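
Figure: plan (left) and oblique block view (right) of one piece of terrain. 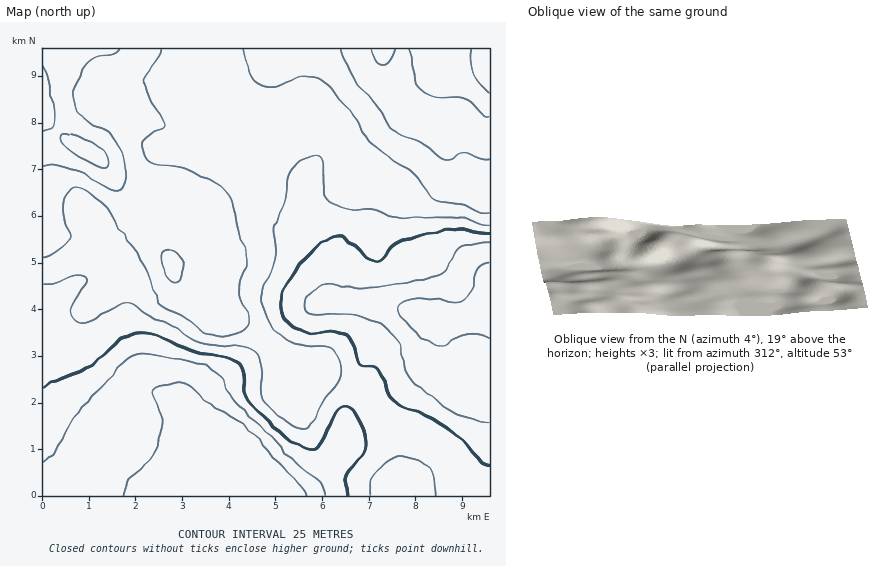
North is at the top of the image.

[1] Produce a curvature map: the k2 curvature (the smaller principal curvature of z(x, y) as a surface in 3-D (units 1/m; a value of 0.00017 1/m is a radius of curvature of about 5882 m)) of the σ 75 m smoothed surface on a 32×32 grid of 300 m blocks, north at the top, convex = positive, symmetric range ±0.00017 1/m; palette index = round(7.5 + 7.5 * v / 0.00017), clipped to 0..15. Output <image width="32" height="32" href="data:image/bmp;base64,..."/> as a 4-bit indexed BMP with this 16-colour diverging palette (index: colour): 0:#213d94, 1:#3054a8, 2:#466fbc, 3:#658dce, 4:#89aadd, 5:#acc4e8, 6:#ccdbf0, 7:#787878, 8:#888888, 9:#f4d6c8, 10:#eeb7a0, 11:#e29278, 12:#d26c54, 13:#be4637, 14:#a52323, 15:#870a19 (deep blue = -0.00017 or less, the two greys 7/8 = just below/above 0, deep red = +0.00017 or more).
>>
<image width="32" height="32" href="data:image/bmp;base64,Qk12AgAAAAAAAHYAAAAoAAAAIAAAACAAAAABAAQAAAAAAAACAAATCwAAEwsAABAAAAAAAAAAlD0hAKhUMAC8b0YAzo1lAN2qiQDoxKwA8NvMAHh4eACIiIgAyNb0AKC37gB4kuIAVGzSADdGvgAjI6UAGQqHAHeIh2VGd2NoMAA2abqoVHd3eHZnY3cmhgBlRFirpkZ1Znd3iHRDZ3AFdlM2VDN3dGVXeIl0VnYQFlQmEzNHl1WFRniJdWZyAGiFBRaZiZVWl1RXiGZjABeKuBA2Z4hkVnZkNWdmQ0NamJcwSFRENFZmdkNERUVka6iIcCl0VVZmdndkREMyMjZ3i7QGVVZmZneIhUVTEAADiGq3BXZVVmdniHVFU0ZSAWdIlha3NGeIZ4h1REV7uEI1NXZFphRoiFeIdkNlWsuWMQAkVlEXdmZXiIYzmUaZdTIhESIAEzRVRGh2M5lVZDNFRFQxAiNFZVM0VSOJZWVmd0VmZ4h4hlSGREU1mmV5h4dVZHqXaJhTl3dUVodGiXZ3ZlR3YyIzEZd3RGVUaIhVZmZFZ1RCEAJ2RRVlV4iGRWZURmZoZVNadTIGZIh4dWeGVWh2eFV1fHUARTWYeHd4hkV6l2ZHp2pBA3Ykh2d2Z3ZEepZlWJdmMkepI1VmZmdmU1dkRVZ3VUaJtiNFZmZ3d2RFVFdmh0dWeEAUV3dmZ3d2VnV4ZoVZZUMDdliHZndnd1ZleGREaYUgSbZWZWaHZndVRXmFRGiGI1d1RGd1Z3d2RWd4ZYVYd0FEMzd3dWeHdUZ4dle3VohUZ2ZFd3R4h2VXiHVXl1ZmZXmYZHdkiId1R4mFR3ZX"/>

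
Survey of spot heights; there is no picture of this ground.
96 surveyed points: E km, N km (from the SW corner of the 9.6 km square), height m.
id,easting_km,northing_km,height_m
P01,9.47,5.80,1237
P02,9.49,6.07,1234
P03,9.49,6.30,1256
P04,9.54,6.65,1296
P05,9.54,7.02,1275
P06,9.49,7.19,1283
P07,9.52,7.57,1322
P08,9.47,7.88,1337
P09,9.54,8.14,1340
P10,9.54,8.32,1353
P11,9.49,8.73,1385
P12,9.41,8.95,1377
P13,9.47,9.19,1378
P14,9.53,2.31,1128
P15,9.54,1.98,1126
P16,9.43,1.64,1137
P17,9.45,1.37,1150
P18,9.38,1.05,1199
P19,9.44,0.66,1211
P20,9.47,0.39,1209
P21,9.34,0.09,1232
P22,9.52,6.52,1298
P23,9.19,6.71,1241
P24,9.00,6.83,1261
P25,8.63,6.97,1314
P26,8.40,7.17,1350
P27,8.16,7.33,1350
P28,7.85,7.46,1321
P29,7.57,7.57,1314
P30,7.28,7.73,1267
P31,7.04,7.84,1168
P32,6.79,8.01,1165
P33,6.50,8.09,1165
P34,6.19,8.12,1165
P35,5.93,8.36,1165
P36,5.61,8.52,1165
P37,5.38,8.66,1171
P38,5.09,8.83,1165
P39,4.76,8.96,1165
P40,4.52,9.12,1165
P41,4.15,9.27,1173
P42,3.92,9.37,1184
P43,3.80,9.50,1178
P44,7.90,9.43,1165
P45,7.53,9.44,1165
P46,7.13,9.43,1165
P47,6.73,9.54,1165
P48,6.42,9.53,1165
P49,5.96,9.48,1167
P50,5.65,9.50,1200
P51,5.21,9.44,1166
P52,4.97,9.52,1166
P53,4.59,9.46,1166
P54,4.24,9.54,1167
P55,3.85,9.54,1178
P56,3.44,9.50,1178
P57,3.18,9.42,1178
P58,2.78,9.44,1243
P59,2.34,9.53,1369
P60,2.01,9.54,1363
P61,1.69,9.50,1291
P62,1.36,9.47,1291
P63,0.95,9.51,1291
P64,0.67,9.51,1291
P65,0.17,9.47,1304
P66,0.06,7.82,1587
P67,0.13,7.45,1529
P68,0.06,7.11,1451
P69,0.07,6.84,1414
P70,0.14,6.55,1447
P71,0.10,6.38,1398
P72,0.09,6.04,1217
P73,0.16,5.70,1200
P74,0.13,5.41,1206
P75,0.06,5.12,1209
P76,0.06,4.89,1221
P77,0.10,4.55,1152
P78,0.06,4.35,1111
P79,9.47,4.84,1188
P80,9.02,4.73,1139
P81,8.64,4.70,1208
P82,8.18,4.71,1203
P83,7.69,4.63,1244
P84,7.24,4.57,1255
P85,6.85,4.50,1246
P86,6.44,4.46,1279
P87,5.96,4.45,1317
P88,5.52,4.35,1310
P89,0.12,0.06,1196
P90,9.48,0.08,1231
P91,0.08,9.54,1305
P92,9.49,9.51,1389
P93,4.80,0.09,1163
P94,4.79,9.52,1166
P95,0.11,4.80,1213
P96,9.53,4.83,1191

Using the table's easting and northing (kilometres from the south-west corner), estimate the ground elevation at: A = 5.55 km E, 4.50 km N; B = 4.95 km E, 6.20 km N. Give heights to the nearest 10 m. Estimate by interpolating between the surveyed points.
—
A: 1280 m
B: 1170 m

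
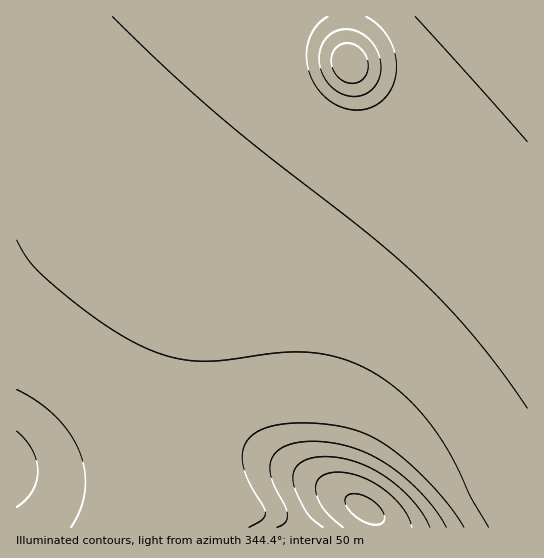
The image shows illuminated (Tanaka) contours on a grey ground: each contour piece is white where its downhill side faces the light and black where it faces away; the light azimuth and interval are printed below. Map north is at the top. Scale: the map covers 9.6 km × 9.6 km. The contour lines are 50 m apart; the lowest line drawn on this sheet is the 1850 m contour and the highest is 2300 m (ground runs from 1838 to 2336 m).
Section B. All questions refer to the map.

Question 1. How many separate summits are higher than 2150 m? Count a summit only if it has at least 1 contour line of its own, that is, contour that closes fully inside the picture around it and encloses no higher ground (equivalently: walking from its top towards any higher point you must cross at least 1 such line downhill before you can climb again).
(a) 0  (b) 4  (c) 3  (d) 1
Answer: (d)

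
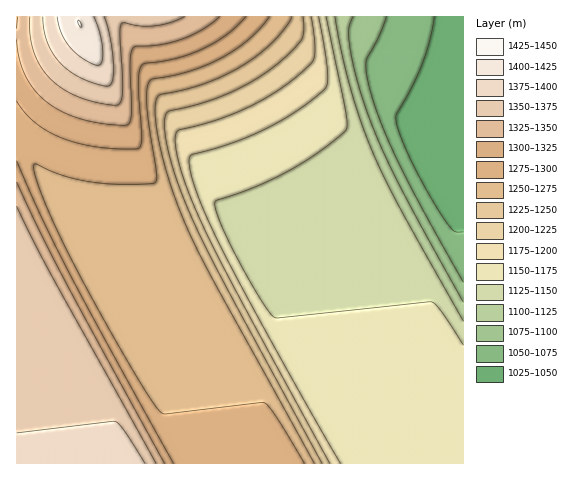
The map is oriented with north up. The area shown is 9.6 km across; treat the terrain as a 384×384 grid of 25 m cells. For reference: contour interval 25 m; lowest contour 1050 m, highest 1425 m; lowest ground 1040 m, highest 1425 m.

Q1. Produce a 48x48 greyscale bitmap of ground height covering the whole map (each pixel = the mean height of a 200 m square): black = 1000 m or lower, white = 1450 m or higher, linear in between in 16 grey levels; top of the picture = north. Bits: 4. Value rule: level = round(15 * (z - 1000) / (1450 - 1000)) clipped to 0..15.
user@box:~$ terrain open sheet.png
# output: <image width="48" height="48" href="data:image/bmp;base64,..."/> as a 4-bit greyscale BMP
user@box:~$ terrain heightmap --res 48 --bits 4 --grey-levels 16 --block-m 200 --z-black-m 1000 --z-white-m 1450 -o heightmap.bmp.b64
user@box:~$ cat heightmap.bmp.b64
<image width="48" height="48" href="data:image/bmp;base64,Qk32BAAAAAAAAHYAAAAoAAAAMAAAADAAAAABAAQAAAAAAIAEAAATCwAAEwsAABAAAAAAAAAAAAAAABEREQAiIiIAMzMzAERERABVVVUAZmZmAHd3dwCIiIgAmZmZAKqqqgC7u7sAzMzMAN3d3QDu7u4A////AN3d3d3d3dzLqpmZmZmZmZmHZmZmZmZmZt3d3d3d3dy6qZmZmZmZmZh2ZmZmZmZmZt3d3d3d3cy6mZmZmZmZmYdmZmZmZmZmZs3d3d3d3cuqmZmZmZmZmYdmZmZmZmZmZszMzMzMzMupmZmZmZmZmHZlVVVVVmZmZszMzMzMzLqpmZmZmZmZmHZVVVVVVVVVVczMzMzMzLqZmZmZmZmZh2ZVVVVVVVVVVczMzMzMy6mZmZmZmZmZh2VVVVVVVVVVVczMzMzMy6mZmZmZmZmYdmVVVVVVVVVVVczMzMzMupmZmZmZmZmYdlVVVVVVVVVVVczMzMzLupmZmZmZmZmHZVVVVVVVVVVVVczMzMzLqZmZmZmZmZiHZVVVVVVVVVVVVczMzMy6qZmZmZmZmZh2VVVVVVVVVVVVVczMzMy6mZmZmZmZmYdmVVVVVVVVVVVVVczMzMupmZmZmZmZmYdlVVVVVVVVVVVVVczMzMupmZmZmZmZmHZlVVVVVVVVVVVVVMzMzLqZmZmZmZmZmHZVVVVVVVVVVVVVVMzMzLqZmZmZmZmZh2VVVVVVVVVVVVVVRMzMy6mZmZmZmZmYh2VVVVVVVVVVVVVVQ8zMu6mZmZmZmZmYdlVVVVVVVVVVVVVUM8zMupmZmZmZmZmIdlVVVVVVVVVVVVVEMszLupmZmZmZmZmHZVVVVVVVVVVVVVVDMszLqZmZmZmZmZiHZVVVVVVVVVVVVVRDIsy7qZmZmZmZmZh2VVVVVVVVVVVVVVQzIsy6mZmZmZmZmYh2VVVVVVVVVVVVVUQyIsu6mZmZmZmZmYdlVVVVVVVVVVVVVEMyIsupmZmZmZmZmYdlVVVVVVVVVVVVVEMiIrupmZmZmZmZmHZVVVVVVVVVVVVVRDIiIrqZmZmZmZmZmHZVVVVVVVVVVVVVRDIiIrqZmZmZmZmZiHZVVVVVVVVVVVVUQyIiIqqZmZmZmZmZh2VVVVVVVVVVVVVUQyIhEamZmZmZmZmZh2ZVVVVVVVVVVVVEMiIREamZmaqqqqqZh2ZmVVVVVVVVVVVEMiEREamaqqqqqqqYdmZmZmVVVVVVVVVDIiEREZmqqqqqqqqYdmZmZmZlVVVVVVRDIiEREaqqqqqru6qYd2ZmZmZmZVVVVVQzIiEREaqqq7u7u7qYd3d3ZmZmZmVVVVQyIiEREaqru7u7u7qYd3d3d3ZmZmZVVUMyIiIREaq7u7vMy7qYiId3d3d2ZmZmVUMiIiIREau7vMzMzLqYiIiId3d3ZmZmVUMiIiIREau7zMzMzLqZmYiIiHd3d2ZmVEMiIiIhEbu8zM3dzLqZmZmYiIh3d3ZmVDMiIiIhEbvMzd3dzLqqqpmZmIiId3dmVDMiIiIhEbvM3d3ty7qqqqqZmZiIh3dmVDMiIiIiEbzM3e7ty7u7uqqqmZmIiHdlRDMiIiIiEbzN3e7ty7u7u7uqqpmYiIdlQzMyIiIiEbzN3u7tzLzLu7u6qqmZiIdlQzMyIiIiEbzN3u7dzMzMzLu7uqqZmIdlQzMzIiIiEQ=="/>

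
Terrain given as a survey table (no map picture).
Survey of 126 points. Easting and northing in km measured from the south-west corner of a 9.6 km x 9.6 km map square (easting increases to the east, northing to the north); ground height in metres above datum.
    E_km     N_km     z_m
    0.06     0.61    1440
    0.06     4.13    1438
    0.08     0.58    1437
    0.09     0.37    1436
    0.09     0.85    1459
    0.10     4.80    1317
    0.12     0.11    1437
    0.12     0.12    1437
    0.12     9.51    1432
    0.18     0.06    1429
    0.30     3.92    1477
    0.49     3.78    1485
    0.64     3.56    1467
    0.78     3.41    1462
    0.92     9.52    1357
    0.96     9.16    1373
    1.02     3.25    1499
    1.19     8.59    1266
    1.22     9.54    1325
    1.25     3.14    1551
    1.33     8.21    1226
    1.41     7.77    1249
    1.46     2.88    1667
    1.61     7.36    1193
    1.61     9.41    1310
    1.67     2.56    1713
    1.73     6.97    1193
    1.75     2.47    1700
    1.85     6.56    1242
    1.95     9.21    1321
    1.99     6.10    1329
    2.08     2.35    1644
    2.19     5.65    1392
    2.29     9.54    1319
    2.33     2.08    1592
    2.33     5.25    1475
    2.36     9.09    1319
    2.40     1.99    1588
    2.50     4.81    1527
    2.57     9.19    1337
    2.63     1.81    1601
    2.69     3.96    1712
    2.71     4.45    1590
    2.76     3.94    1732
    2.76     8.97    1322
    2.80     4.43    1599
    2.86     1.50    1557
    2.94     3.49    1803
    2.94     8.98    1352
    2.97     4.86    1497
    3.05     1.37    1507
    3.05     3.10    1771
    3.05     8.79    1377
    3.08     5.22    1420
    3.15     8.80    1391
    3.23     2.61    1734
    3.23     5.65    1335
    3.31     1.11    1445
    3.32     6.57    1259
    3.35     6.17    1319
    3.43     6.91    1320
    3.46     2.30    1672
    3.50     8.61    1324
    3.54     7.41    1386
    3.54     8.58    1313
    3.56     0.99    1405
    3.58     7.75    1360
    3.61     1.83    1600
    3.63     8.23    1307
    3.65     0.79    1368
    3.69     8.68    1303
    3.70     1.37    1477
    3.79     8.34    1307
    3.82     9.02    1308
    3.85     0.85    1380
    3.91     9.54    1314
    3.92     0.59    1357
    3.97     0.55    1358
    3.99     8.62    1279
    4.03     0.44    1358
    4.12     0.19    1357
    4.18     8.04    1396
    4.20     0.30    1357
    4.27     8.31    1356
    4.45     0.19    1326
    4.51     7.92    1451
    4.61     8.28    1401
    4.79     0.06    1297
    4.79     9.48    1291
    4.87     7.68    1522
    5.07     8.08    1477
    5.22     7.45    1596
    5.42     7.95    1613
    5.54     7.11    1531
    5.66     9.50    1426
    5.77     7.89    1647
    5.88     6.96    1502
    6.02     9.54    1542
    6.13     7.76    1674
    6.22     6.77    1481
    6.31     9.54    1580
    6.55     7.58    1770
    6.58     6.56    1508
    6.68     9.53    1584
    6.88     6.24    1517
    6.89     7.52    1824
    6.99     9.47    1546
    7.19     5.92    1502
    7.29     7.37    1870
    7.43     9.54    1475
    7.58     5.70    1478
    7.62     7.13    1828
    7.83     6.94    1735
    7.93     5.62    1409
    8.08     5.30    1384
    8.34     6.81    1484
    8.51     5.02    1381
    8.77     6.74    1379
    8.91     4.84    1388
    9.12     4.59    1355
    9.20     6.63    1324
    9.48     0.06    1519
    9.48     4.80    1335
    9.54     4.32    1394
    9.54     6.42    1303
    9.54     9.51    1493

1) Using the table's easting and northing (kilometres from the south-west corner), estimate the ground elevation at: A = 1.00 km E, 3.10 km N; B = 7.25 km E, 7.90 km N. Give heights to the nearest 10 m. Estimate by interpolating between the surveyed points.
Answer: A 1510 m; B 1730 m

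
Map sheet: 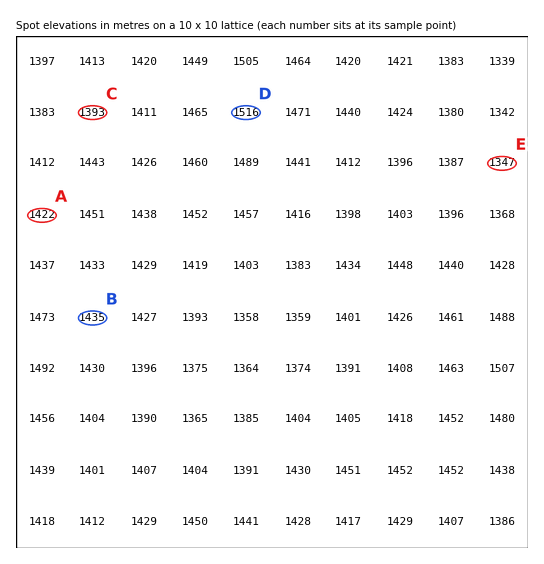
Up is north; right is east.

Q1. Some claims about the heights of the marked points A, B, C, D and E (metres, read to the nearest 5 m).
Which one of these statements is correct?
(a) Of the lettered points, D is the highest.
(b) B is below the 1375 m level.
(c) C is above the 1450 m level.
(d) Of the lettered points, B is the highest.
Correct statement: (a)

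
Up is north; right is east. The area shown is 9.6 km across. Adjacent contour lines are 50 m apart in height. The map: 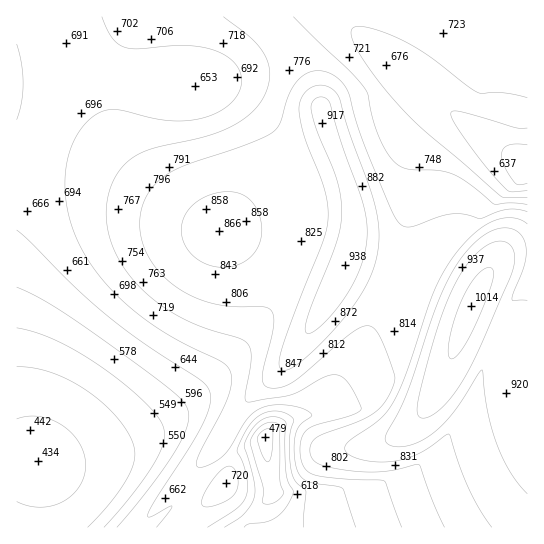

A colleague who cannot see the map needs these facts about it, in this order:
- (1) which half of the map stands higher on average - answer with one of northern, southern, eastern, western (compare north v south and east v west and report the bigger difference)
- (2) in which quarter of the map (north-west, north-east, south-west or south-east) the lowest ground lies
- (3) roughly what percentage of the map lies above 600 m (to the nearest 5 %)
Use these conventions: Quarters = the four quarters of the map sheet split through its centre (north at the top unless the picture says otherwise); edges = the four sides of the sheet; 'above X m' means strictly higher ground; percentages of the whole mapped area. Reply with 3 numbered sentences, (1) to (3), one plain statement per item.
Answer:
(1) Taken as a whole, the eastern half is higher than the western.
(2) Look to the south-west quarter for the lowest ground.
(3) Roughly 85 % of the ground is higher than 600 m.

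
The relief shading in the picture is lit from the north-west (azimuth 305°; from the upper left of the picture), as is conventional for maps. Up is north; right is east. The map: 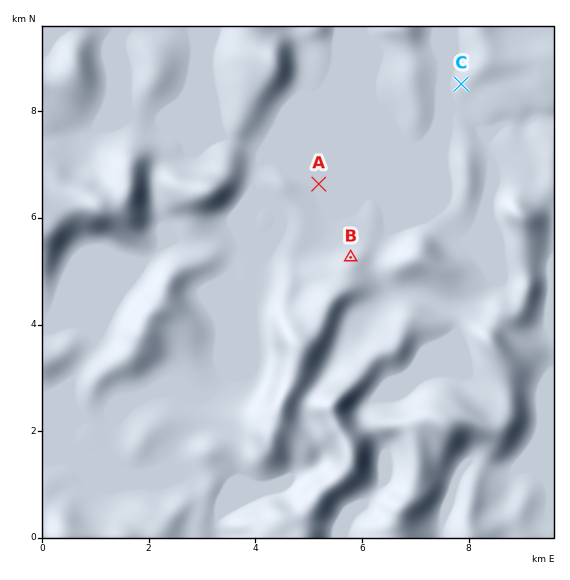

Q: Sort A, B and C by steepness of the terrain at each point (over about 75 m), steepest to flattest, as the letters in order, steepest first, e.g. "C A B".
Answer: B C A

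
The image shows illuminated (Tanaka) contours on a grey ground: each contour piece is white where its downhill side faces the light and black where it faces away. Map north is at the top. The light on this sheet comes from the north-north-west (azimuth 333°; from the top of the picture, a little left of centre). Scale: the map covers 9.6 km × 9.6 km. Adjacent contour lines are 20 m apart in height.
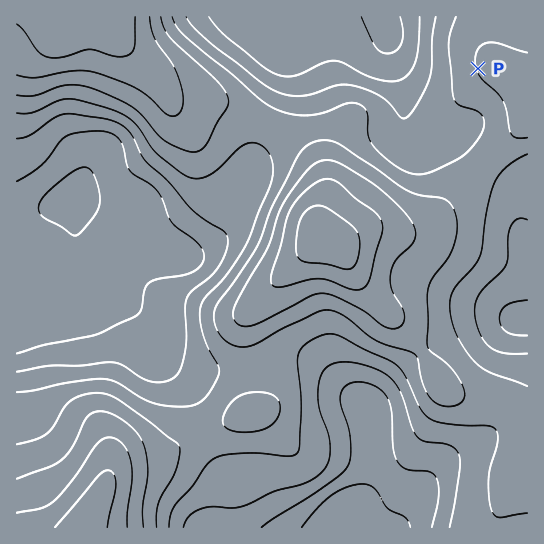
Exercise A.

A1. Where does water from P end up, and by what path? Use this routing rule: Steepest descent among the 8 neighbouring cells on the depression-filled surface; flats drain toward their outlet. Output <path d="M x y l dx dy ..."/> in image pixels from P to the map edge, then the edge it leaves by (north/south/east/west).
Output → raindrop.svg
<path d="M478 69l-61 0-24-24-4-15-6-13"/>
exit: north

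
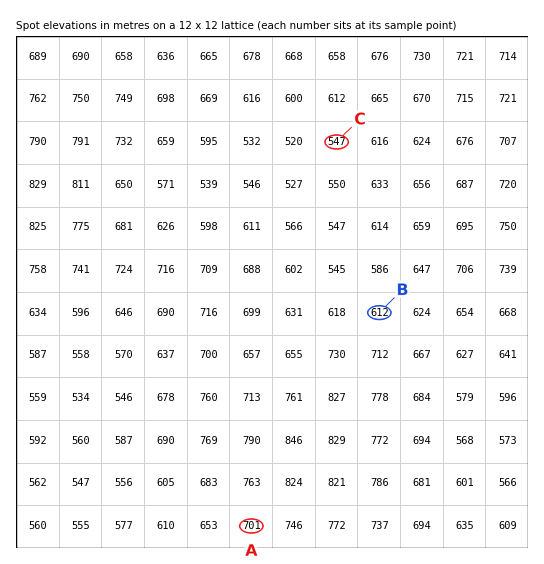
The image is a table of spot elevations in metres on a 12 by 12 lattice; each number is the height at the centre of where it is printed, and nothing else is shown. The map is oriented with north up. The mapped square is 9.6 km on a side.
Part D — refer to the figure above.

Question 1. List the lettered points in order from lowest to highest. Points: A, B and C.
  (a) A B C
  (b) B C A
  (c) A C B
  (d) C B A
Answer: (d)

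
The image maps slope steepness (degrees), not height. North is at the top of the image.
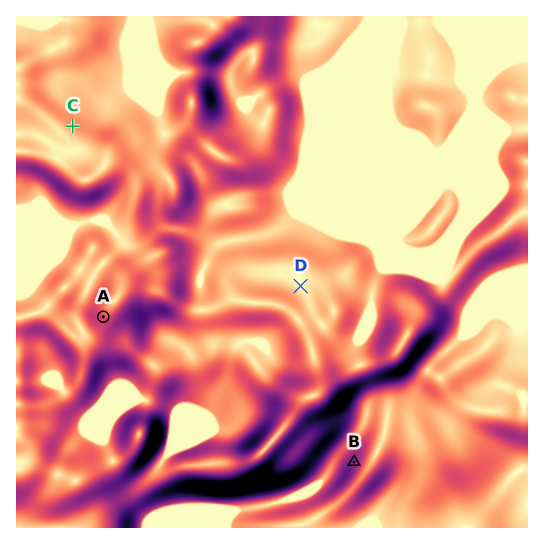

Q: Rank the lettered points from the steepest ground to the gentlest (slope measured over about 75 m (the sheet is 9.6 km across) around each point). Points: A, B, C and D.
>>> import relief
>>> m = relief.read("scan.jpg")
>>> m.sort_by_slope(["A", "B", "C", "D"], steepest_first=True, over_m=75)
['B', 'A', 'C', 'D']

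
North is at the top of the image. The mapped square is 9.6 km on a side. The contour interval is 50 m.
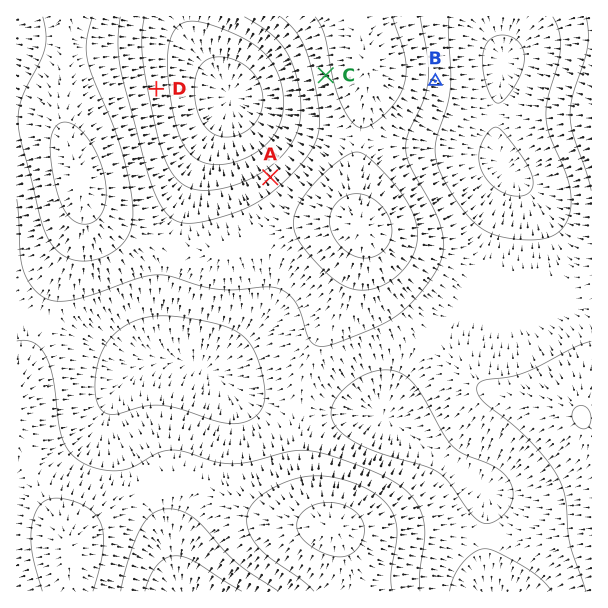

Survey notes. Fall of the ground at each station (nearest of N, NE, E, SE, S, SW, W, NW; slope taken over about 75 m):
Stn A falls NW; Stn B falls E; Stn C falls W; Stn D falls E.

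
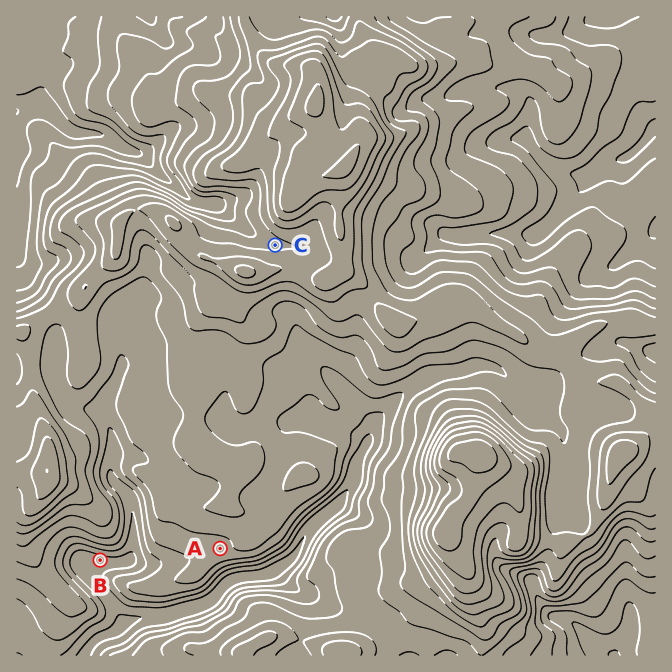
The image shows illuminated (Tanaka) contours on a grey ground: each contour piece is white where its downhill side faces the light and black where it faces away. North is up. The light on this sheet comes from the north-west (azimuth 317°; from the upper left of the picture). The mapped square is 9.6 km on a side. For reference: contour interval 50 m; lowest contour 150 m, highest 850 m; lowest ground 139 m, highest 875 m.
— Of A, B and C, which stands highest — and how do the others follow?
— C A B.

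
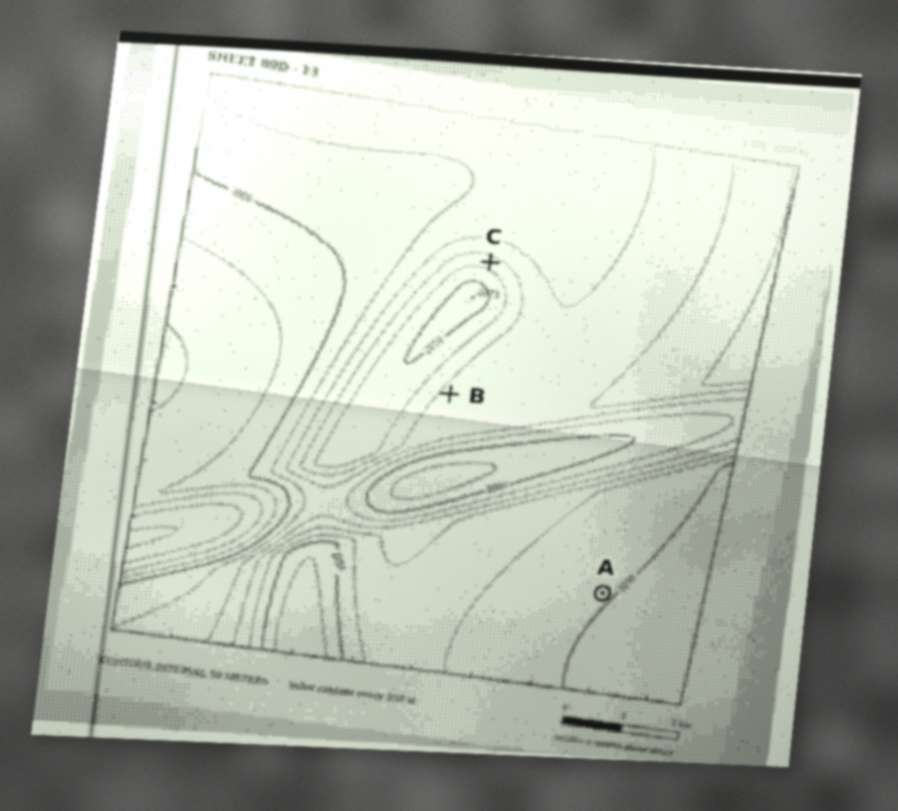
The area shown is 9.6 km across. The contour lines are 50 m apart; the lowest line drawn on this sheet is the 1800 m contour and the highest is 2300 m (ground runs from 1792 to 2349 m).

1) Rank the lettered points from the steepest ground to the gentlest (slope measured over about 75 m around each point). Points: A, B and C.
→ C B A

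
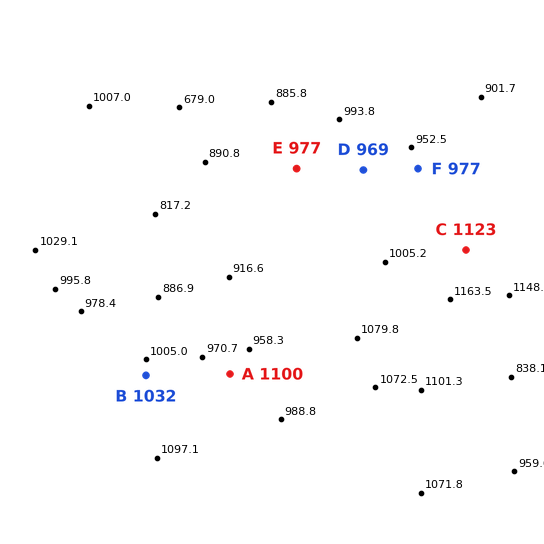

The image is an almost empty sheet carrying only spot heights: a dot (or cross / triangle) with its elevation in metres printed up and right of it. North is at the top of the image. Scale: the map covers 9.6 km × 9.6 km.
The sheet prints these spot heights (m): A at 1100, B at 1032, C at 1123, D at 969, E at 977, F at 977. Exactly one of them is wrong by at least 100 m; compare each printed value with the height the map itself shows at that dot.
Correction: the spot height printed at A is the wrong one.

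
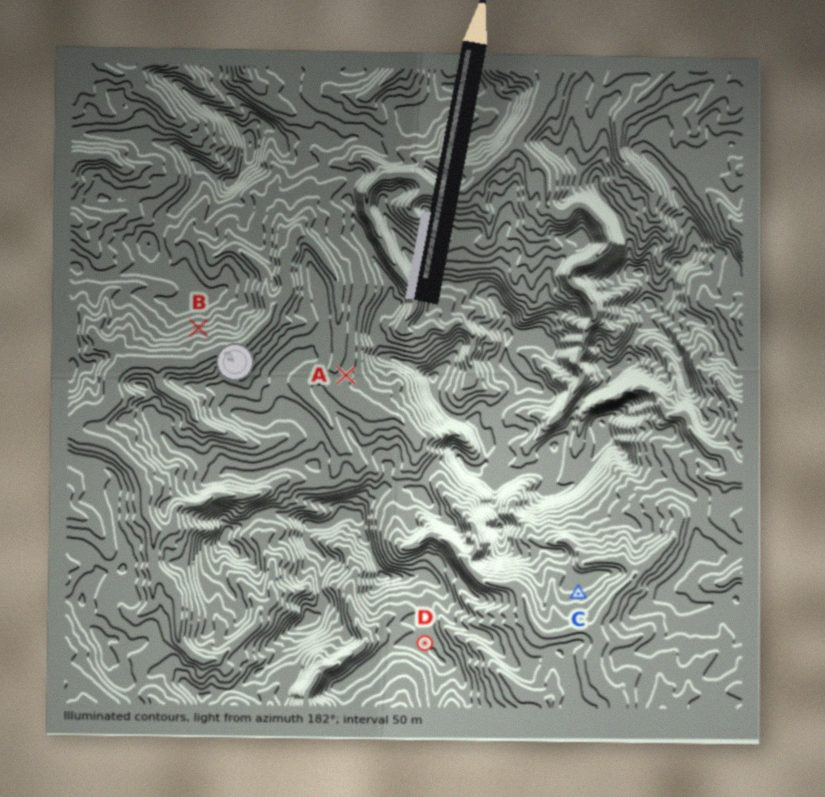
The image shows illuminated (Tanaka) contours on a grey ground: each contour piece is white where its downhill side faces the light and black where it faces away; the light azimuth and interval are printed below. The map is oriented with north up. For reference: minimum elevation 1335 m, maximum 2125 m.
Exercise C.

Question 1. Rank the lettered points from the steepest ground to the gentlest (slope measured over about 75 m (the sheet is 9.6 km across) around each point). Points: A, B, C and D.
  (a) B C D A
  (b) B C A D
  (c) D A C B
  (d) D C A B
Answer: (b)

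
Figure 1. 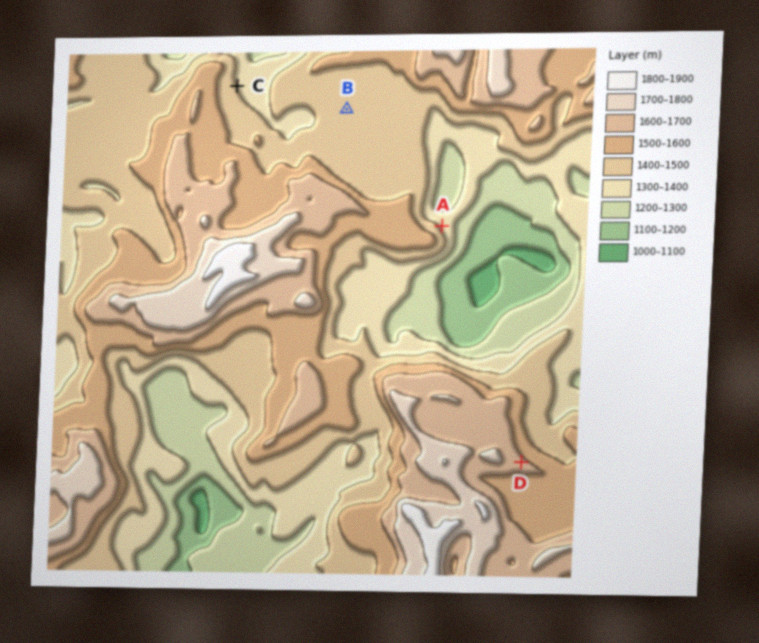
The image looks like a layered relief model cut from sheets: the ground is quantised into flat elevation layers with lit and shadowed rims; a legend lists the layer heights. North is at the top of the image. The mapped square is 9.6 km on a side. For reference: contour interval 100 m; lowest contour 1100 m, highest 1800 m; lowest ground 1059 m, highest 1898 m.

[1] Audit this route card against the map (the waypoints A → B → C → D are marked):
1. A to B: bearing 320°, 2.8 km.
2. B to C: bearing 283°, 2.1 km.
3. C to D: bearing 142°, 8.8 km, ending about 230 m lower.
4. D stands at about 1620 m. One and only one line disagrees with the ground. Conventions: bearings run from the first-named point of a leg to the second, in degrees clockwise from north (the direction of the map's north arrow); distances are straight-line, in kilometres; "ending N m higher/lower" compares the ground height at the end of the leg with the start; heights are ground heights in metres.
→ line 3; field sense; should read higher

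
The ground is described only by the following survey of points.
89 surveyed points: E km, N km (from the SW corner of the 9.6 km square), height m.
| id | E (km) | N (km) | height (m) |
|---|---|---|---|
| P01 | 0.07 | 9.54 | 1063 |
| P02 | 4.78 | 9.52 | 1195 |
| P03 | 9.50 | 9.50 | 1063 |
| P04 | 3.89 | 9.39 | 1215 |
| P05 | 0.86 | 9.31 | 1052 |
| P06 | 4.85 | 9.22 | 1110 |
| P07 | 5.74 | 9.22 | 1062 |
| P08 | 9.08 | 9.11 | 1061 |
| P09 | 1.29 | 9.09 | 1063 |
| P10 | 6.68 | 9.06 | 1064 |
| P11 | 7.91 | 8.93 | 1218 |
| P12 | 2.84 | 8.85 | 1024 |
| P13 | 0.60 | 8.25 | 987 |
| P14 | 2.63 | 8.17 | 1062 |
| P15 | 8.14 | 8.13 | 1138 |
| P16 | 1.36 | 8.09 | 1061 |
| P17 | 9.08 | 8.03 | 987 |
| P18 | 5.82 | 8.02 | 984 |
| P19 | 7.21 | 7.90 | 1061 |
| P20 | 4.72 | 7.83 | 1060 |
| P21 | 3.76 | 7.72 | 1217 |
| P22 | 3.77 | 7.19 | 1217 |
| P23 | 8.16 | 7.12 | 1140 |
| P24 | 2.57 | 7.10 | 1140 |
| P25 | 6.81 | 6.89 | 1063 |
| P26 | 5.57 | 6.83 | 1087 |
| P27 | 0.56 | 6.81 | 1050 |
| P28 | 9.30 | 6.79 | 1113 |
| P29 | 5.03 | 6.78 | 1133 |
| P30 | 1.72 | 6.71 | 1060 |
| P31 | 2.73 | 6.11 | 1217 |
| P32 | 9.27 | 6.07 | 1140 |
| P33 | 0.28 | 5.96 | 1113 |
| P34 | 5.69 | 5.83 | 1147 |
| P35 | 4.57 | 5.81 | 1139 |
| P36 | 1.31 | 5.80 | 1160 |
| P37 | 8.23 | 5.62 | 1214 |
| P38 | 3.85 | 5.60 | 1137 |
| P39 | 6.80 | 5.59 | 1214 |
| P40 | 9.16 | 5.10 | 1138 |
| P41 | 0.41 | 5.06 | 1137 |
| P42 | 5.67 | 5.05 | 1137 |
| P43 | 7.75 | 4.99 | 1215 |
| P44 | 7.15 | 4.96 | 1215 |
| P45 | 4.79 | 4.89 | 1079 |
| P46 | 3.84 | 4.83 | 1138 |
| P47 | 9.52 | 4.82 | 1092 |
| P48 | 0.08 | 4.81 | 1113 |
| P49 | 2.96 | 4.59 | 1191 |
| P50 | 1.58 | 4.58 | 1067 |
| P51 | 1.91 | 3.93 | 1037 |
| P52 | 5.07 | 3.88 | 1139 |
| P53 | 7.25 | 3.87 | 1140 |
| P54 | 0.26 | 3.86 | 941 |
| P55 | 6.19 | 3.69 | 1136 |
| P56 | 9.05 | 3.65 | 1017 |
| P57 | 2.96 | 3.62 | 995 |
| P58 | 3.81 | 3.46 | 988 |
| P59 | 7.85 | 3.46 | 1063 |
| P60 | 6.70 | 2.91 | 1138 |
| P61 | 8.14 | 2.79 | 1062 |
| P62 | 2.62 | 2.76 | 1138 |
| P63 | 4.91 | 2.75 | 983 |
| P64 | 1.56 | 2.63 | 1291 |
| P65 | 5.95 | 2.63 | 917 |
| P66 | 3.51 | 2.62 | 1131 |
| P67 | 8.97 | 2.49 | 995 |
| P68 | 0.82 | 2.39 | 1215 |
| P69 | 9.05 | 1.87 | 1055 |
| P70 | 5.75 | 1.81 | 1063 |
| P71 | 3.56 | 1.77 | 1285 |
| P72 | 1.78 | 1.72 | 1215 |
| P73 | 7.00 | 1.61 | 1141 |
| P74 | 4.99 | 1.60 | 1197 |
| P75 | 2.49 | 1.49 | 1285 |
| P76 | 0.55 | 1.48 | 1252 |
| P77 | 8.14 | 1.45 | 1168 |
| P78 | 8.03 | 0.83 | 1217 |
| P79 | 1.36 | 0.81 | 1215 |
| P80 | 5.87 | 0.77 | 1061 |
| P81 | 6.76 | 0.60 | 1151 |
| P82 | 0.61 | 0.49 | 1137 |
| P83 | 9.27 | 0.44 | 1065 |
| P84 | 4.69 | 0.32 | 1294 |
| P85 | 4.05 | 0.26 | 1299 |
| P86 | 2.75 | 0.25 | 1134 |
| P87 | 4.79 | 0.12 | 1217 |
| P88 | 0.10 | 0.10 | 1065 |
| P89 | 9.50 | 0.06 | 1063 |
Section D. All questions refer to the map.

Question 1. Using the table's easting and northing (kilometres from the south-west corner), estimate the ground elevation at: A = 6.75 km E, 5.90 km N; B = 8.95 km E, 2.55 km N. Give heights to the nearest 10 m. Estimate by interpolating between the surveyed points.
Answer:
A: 1210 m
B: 1000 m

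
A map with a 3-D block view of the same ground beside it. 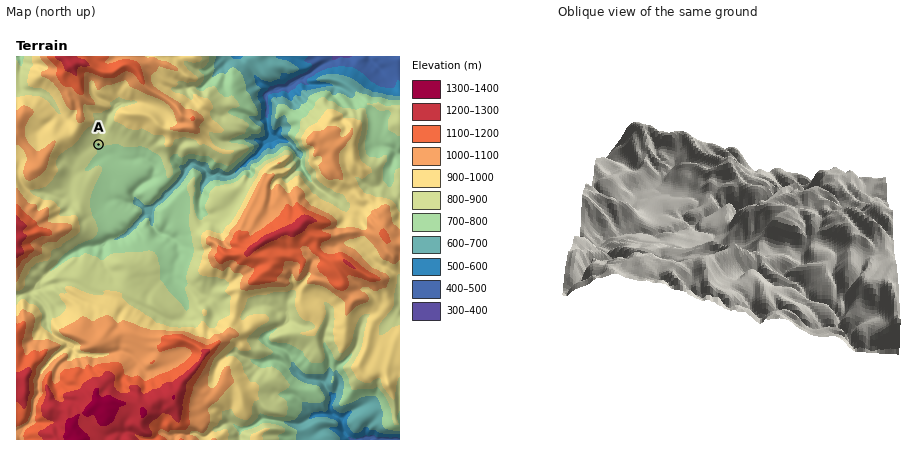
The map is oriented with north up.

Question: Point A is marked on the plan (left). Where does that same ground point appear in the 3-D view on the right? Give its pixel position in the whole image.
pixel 657 190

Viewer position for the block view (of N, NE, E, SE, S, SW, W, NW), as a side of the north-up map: S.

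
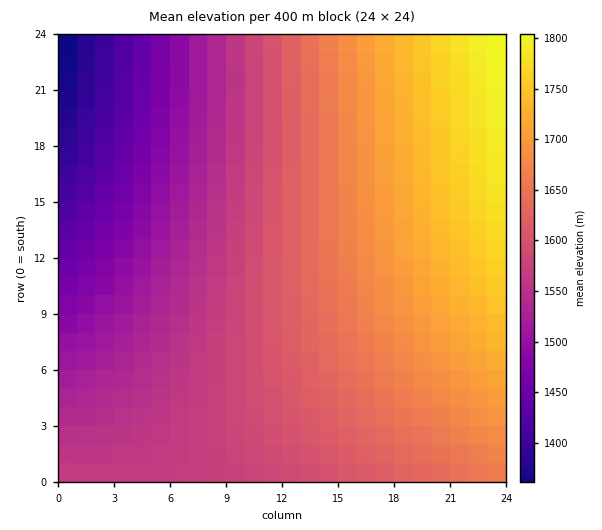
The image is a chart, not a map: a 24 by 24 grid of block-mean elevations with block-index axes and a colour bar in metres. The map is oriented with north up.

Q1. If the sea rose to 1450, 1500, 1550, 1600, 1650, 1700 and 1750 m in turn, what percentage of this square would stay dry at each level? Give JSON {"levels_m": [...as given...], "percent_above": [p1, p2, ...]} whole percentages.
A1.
{"levels_m": [1450, 1500, 1550, 1600, 1650, 1700, 1750], "percent_above": [93, 85, 72, 52, 35, 20, 8]}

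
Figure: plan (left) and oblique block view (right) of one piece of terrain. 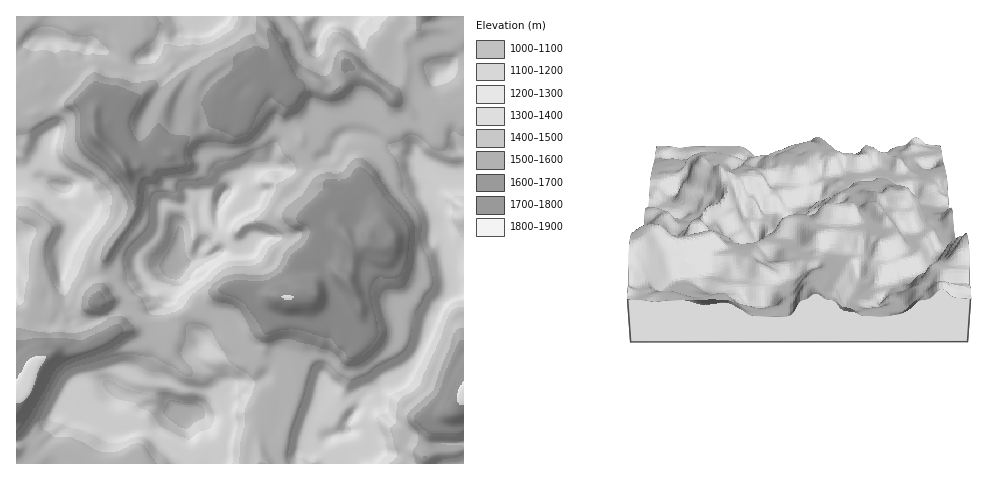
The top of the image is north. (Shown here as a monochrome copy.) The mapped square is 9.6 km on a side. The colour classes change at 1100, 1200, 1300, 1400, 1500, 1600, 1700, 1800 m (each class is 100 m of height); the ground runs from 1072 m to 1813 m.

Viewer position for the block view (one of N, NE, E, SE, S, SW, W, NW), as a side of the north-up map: S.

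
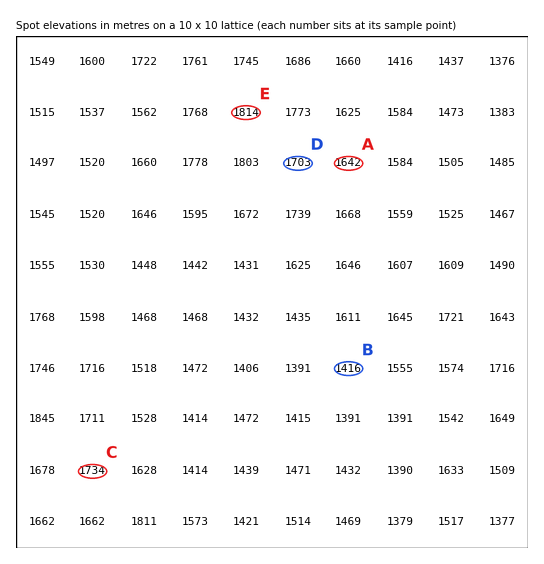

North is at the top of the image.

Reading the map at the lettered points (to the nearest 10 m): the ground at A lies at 1640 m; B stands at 1420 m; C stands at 1730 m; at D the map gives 1700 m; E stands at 1810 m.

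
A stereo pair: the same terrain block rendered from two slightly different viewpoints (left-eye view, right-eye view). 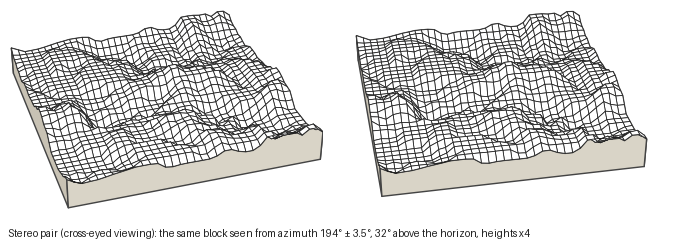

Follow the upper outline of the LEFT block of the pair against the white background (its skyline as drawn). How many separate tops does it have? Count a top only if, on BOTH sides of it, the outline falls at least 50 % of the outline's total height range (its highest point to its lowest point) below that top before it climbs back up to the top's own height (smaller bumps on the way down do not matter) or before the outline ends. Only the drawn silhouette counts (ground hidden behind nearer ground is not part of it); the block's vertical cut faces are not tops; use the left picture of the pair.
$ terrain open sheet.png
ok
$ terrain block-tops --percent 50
0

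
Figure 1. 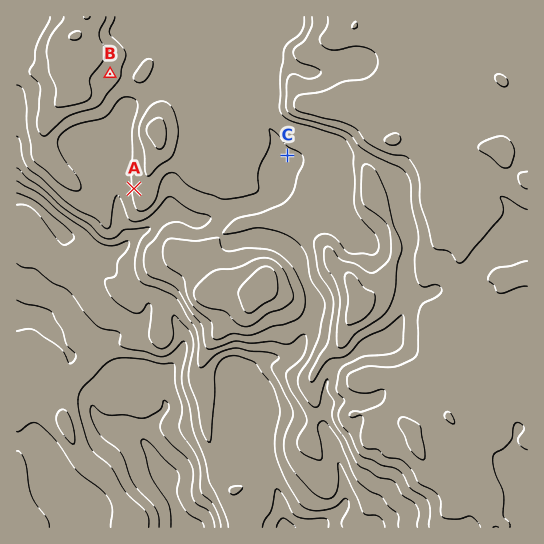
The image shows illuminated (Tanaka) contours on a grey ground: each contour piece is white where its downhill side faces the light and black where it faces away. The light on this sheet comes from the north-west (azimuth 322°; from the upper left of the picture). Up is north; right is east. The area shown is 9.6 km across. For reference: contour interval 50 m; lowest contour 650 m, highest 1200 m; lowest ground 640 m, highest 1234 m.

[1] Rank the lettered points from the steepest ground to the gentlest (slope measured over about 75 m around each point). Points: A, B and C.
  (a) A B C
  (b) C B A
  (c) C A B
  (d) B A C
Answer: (a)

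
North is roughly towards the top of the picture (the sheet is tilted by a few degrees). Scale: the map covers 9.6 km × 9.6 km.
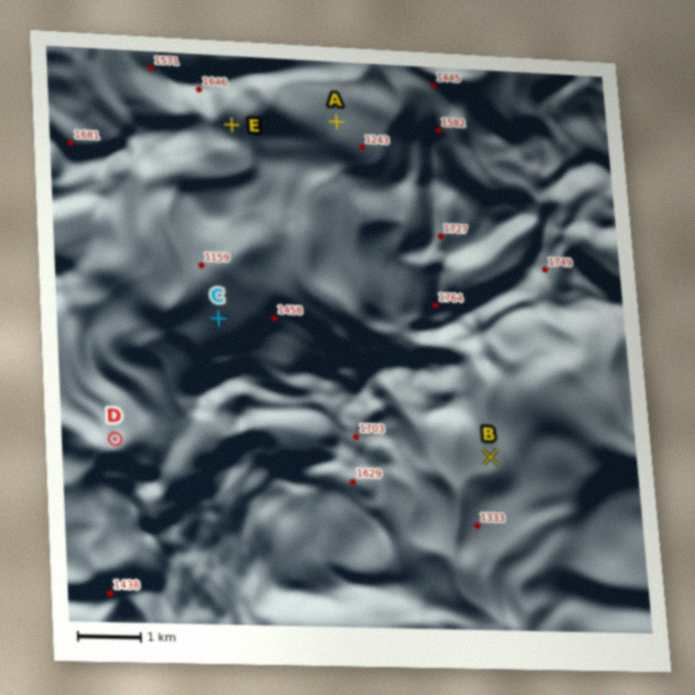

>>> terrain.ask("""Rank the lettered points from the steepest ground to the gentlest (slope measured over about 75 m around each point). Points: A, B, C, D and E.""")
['D', 'E', 'C', 'B', 'A']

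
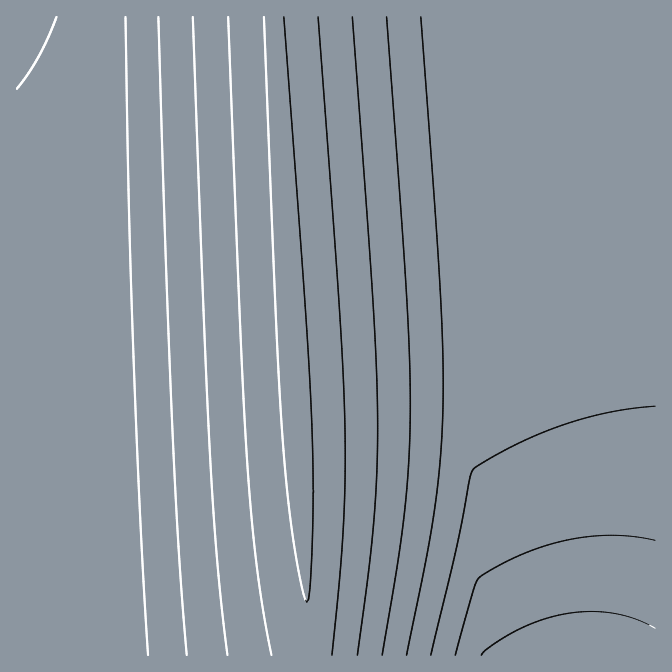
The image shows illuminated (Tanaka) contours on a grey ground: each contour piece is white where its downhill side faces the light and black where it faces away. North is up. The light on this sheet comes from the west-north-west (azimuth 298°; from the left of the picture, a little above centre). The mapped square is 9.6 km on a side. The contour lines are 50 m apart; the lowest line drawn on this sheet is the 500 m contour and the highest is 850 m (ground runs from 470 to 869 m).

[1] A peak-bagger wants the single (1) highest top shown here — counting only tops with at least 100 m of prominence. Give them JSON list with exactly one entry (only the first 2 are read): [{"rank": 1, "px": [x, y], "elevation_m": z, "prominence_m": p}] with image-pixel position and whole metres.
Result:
[{"rank": 1, "px": [295, 383], "elevation_m": 869, "prominence_m": 399}]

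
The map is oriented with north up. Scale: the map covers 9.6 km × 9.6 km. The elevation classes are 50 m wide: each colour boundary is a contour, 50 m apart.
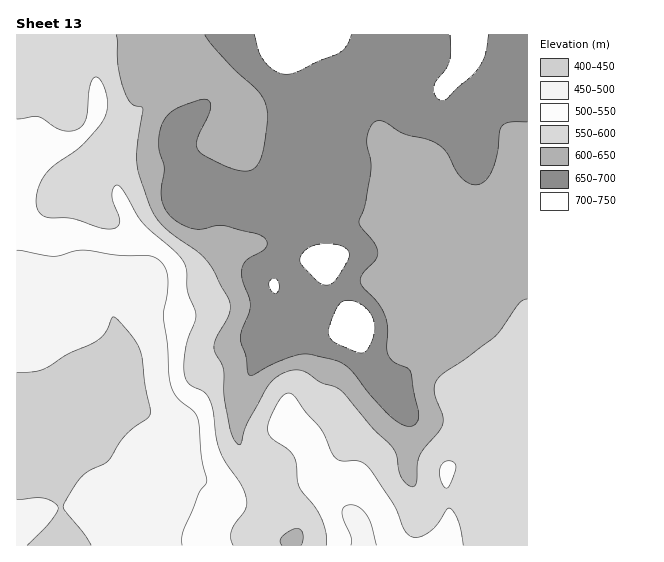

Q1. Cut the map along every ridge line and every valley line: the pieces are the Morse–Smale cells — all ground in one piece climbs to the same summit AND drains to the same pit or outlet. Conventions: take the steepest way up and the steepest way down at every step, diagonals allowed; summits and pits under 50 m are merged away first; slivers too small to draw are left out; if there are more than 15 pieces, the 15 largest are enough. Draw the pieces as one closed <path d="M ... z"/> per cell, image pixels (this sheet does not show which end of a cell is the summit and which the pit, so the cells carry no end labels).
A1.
<path d="M527 34l-511 1 1 511 276-1 2-14-3-7-16-28-9-24-14-11-18 16-9 5-13 3-20-7-31 23-39-16-24-33-9-9-6 0 33-36 6-14 2-34-17-59 7-7 16-10 28-8 39-5 11-5 21-18 5-1 8-10 4-23 8-20 0-12 7 8 11 2 24 0 17-4 11 0 11 25 6 6 31 4 26-7 18 0 10 4 8 6 1 19-3 19-5 18-13 26 0 14 16 27 2 2 2-1 46-45 12-17 9-20 26-6z"/><path d="M255 181l0 12-8 20-4 23-8 10-5 1-21 18-11 5-39 5-28 8-16 10-7 7 17 59-2 34-6 14-32 34 14 11 24 33 39 16 31-23 20 7 13-3 9-5 17-17-11-12-4-11 0-17 7-32 13-27 12-11 14-7 12-10 4-15 8 7 18 5 16 0 13-5 9 26 8 16 6 9 12 9 6-3 26-24 11-7-17-30 0-14 13-26 5-18 3-35-3-5-16-8-18 0-26 7-27-3-10-7-11-25-11 0-17 4-24 0-11-2z"/><path d="M299 318l-4 15-12 10-14 7-12 11-8 14-6 17-6 28 0 17 4 11 12 11 17-21 11-8 9-3 15 14 7 15 4 20 5 9 28 27 10 12 6 22 80 0 4-18-2-57 4-5 18-5 58-4 1-49-3-8-8-7-14-4-22 0-7 2-12-2-11-12-18-27-12 8-26 24-6 3-6-3-12-15-8-16-9-26-13 5-16 0-18-5z"/><path d="M527 262l-14 1-11 4-9 20-12 17-40 41-8 4 18 28 11 12 8 2 11-2 28 1 12 5 4 5 2 7z"/><path d="M290 427l-9 3-11 8-18 22 15 12 9 24 16 28 3 7-2 14 70 1 1-7-5-15-10-12-28-27-5-9-4-20-7-15z"/><path d="M527 457l-58 4-18 5-4 5 2 57-3 18 35-1 0-44 9-6 13-4 24 0z"/><path d="M527 491l-24 0-13 4-9 6-1 19 2 26 46-1z"/>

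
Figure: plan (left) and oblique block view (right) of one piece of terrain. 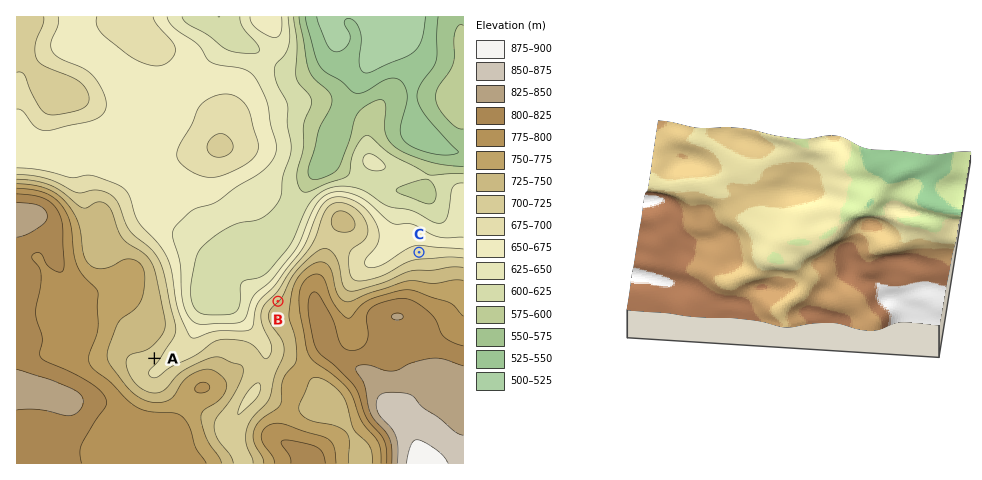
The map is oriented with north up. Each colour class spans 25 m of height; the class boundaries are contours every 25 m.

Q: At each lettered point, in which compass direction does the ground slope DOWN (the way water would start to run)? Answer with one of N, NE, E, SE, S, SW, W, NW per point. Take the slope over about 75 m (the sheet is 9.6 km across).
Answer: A SE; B NW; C N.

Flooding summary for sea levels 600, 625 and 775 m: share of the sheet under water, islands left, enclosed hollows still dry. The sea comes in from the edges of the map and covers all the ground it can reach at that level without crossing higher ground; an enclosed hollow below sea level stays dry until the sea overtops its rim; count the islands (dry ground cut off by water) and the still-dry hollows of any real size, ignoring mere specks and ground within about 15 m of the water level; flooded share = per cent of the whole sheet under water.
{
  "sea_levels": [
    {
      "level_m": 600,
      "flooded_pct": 12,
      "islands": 0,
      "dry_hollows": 0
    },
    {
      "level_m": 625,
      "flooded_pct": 21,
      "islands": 0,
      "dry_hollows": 0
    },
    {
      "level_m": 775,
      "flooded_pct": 76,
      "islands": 0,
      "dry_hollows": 0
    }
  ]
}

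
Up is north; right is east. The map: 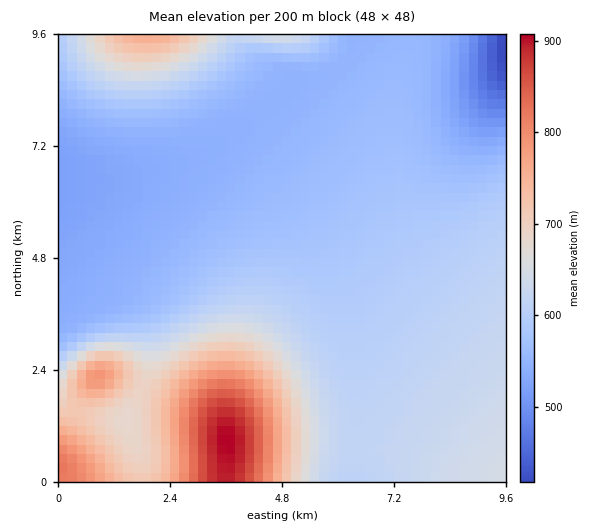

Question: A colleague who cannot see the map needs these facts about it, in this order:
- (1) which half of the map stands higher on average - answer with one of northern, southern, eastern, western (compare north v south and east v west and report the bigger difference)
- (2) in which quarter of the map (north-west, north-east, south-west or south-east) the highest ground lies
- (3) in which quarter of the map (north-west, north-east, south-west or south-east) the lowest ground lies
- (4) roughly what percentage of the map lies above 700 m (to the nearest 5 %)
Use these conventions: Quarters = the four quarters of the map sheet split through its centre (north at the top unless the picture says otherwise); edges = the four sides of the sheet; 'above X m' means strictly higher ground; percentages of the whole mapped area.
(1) On average the southern half of the map is the higher ground.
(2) The highest ground is in the south-west quarter.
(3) Look to the north-east quarter for the lowest ground.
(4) Roughly 15 % of the ground is higher than 700 m.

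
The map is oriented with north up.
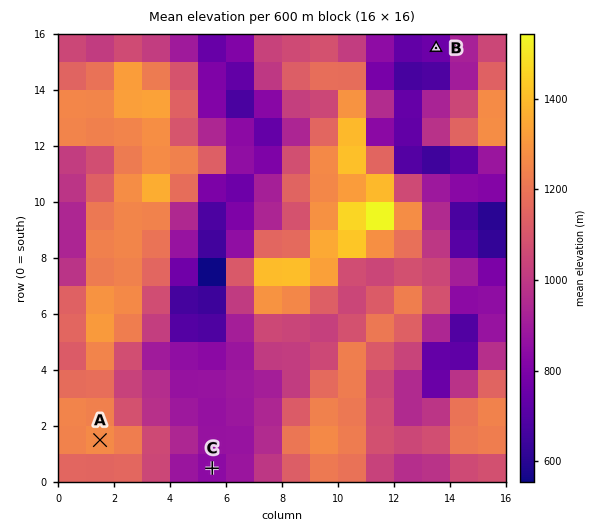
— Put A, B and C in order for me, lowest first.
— B C A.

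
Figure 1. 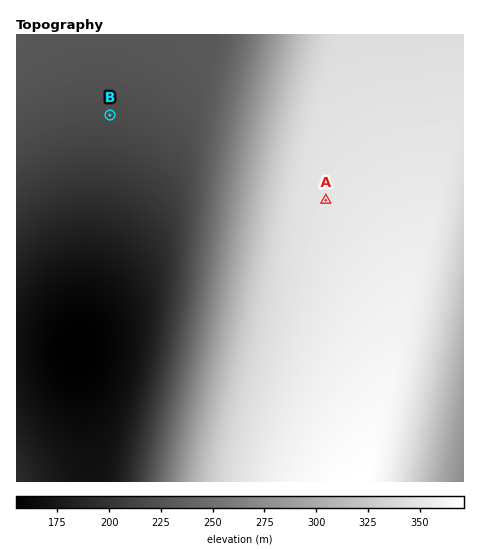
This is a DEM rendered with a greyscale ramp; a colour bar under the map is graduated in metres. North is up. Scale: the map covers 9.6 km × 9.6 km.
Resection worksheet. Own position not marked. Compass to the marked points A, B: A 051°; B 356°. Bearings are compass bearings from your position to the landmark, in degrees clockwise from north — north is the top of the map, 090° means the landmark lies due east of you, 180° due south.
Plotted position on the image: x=127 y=361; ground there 166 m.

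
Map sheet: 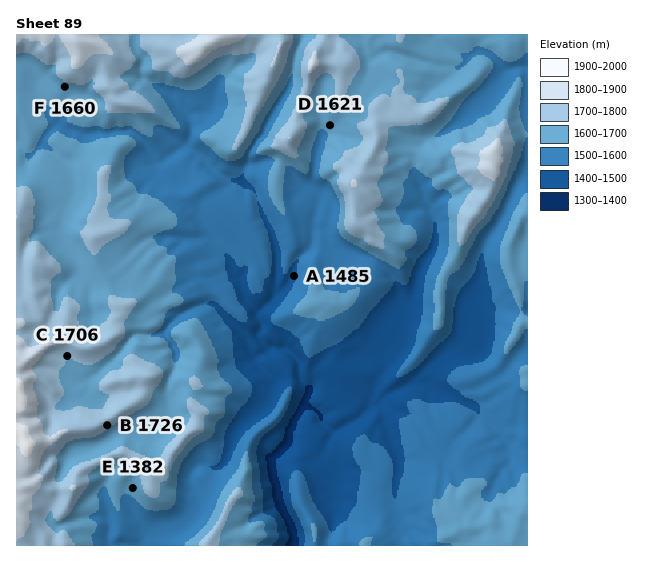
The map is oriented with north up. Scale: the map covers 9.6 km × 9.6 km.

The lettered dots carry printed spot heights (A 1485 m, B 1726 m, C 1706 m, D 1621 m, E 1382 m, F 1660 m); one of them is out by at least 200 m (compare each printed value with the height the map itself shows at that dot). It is E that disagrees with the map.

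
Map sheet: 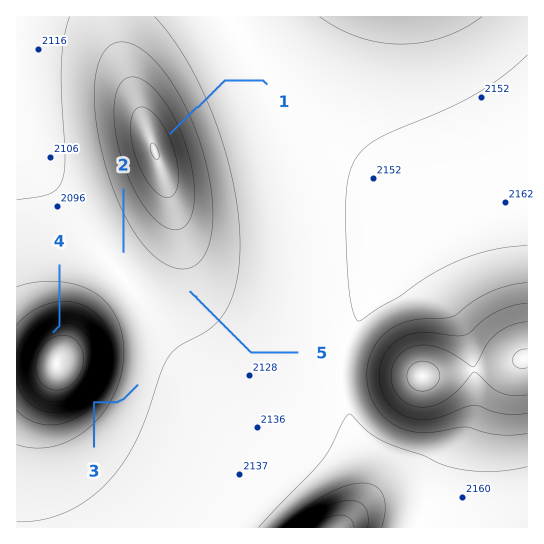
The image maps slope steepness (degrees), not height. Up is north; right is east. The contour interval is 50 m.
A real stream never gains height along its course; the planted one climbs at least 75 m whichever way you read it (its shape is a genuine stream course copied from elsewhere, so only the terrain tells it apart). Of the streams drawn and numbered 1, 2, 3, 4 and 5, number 3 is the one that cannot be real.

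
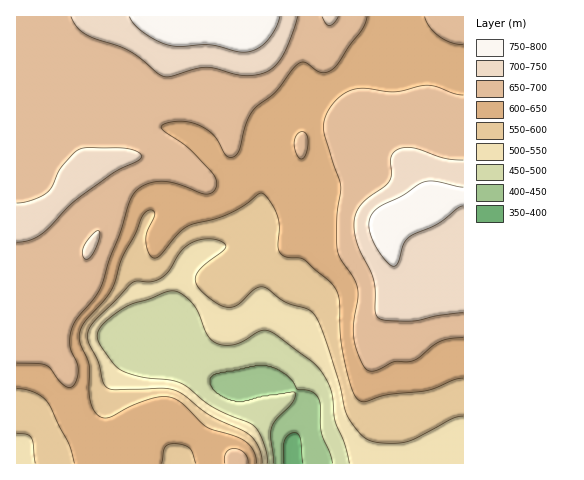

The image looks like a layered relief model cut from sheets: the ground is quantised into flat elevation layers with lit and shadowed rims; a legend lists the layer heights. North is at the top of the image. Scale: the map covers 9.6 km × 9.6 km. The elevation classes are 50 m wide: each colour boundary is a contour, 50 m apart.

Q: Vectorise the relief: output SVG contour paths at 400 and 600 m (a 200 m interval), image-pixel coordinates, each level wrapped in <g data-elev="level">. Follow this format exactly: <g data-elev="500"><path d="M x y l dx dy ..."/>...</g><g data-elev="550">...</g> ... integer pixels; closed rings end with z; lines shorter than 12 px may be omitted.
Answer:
<g data-elev="400"><path d="M284 463l0-22 4-6 6-2 4 1 2 4 3 25"/></g><g data-elev="600"><path d="M162 463l3-15 3-3 6-1 9 1 7 3 6 15"/><path d="M256 463l-2-11-8-10-10-6-29-9-24-23-10-6-11-1-13 2-16 6-27 13-8-2-6-9-3-14 0-28-9-23 0-12 5-9 18-20 8-10 12-35 12-21 7-19 6-6 5 1 2 4-8 17-1 12 4 11 2 2 3 1 6-4 17-20 9-7 37-11 19-10 16-13 3 0 3 2 8 11 5 12 1 10-1 18 2 7 6 4 14 1 5 2 25 21 7 10 2 10 1 34 4 26 9 30 7 10 7 0 22-6 38-5 27-10 9-2"/><path d="M17 389l17 3 7 4 6 6 22 42 5 19"/></g>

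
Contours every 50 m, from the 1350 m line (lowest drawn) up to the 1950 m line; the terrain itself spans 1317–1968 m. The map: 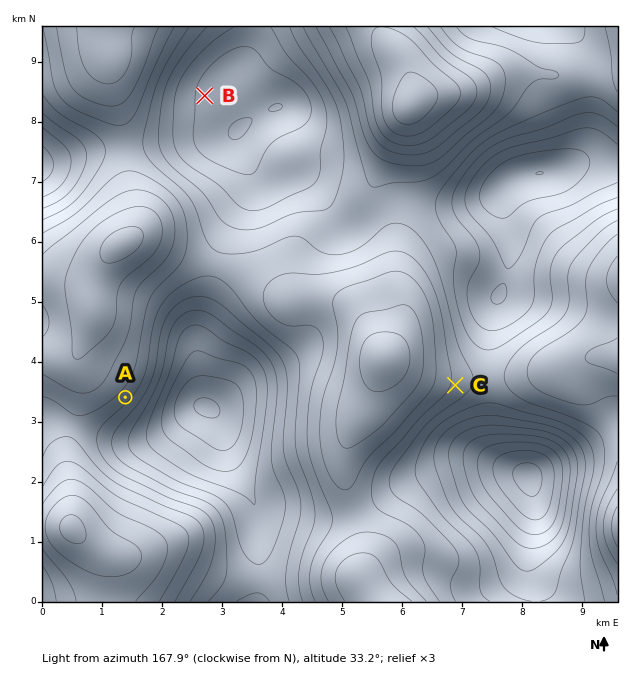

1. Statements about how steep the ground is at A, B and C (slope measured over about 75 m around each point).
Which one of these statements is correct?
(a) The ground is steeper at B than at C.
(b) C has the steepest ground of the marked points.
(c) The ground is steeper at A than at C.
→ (c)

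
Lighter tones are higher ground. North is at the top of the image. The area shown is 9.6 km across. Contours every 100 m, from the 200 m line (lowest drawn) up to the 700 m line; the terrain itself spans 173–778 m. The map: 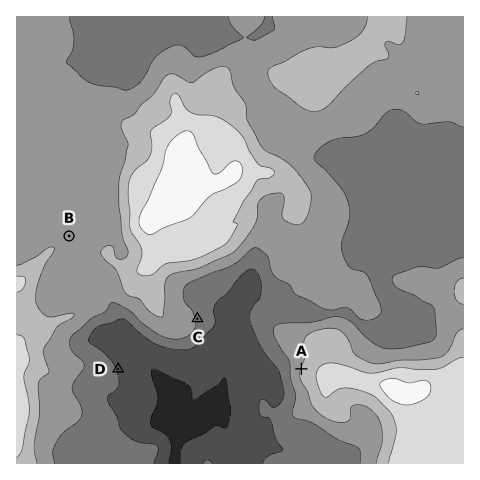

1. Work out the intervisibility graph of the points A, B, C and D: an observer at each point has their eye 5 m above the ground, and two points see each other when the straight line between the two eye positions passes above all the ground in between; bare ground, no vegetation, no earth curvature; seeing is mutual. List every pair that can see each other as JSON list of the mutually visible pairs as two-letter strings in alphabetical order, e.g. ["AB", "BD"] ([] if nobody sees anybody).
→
["AC", "AD"]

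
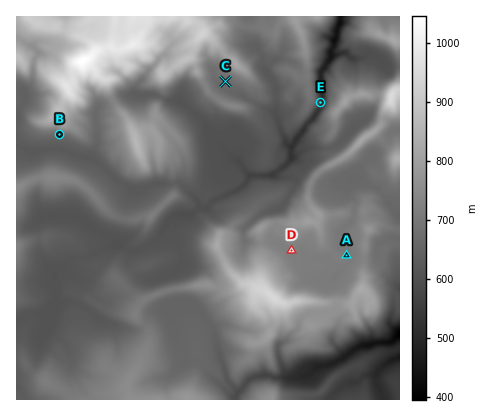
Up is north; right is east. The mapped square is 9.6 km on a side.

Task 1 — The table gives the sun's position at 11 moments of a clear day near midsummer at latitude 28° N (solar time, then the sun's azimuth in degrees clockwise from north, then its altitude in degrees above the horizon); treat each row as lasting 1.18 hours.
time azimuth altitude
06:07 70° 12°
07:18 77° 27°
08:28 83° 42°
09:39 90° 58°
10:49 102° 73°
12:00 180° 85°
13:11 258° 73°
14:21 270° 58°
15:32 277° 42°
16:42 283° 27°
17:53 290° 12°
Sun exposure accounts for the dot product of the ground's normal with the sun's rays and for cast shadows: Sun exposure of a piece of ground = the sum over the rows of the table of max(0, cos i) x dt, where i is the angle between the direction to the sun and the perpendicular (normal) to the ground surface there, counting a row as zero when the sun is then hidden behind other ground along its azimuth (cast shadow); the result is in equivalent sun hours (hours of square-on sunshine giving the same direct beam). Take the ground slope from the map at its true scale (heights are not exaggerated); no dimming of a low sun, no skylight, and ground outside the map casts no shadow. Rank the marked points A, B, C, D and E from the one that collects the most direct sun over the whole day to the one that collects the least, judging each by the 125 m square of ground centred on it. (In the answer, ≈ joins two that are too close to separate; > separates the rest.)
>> A ≈ D ≈ C > B > E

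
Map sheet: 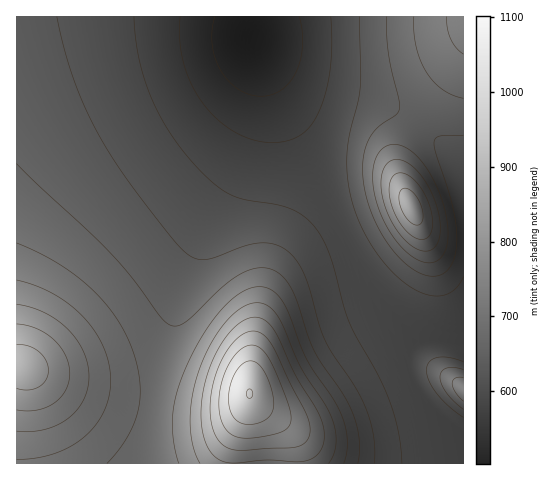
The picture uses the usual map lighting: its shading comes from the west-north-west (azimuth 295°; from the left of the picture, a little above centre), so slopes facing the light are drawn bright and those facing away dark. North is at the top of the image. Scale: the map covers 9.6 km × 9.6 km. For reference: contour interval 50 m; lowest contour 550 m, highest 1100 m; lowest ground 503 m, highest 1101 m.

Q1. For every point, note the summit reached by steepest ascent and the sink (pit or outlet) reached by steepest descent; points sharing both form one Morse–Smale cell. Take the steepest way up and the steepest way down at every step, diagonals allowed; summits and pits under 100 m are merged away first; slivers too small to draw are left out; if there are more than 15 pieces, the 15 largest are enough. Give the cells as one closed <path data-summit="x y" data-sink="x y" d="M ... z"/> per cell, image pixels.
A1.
<path data-summit="24 368" data-sink="257 40" d="M256 16l-240 1 1 447 134-1 12-92 18-78 16-43 47-88 11-33 5-39z"/><path data-summit="250 393" data-sink="257 40" d="M258 46l2 44-2 27-5 21-13 31-43 81-16 43-18 78-12 92 312 1 1-32-17-12-17-17-12-17-6-18 1-14 7-10 8-4 14 0-16-7-21-15-21-21-18-25-49-101-42-79z"/><path data-summit="411 207" data-sink="257 40" d="M258 43l4 18 13 31 53 100 26 59 21 35 30 32 21 15 12 6 25 5 1-176-2-3-35-35-25-17-30-12-39-7-22-7-14-7-23-16z"/><path data-summit="463 17" data-sink="257 40" d="M463 16l-206 0-1 22 4 9 7 9 30 24 26 12 49 9 30 12 35 25 26 30z"/><path data-summit="463 389" data-sink="257 40" d="M446 340l-18 0-8 4-7 10-1 14 6 18 12 17 17 17 16 11 1-87z"/>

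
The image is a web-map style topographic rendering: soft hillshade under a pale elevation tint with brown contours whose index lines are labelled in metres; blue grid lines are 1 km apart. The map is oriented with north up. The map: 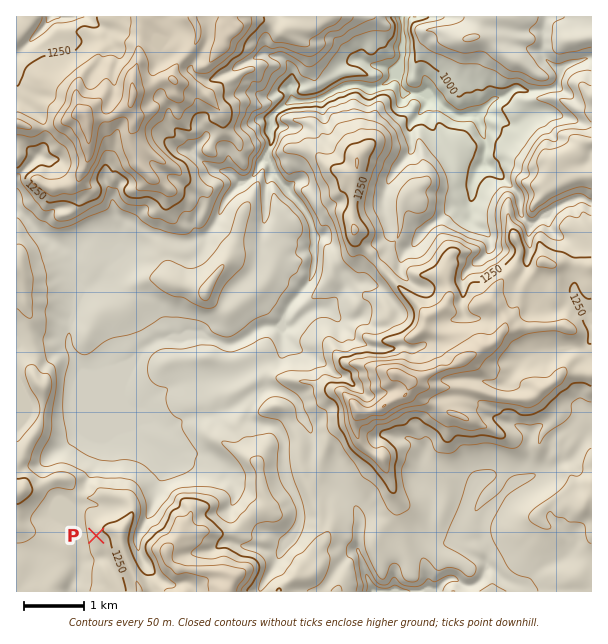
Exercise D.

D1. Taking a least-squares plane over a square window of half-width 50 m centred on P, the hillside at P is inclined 11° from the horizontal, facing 257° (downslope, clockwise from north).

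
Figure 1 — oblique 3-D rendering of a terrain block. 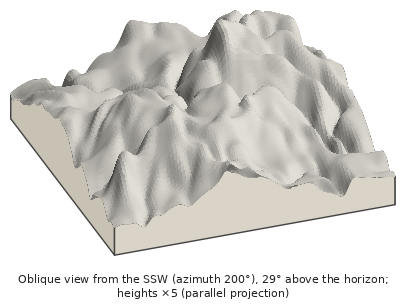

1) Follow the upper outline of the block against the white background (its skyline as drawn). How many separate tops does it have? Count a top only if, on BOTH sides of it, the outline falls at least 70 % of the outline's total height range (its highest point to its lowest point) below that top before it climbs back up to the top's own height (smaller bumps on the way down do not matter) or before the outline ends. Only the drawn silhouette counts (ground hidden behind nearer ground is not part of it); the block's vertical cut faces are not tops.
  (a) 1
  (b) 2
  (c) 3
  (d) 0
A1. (d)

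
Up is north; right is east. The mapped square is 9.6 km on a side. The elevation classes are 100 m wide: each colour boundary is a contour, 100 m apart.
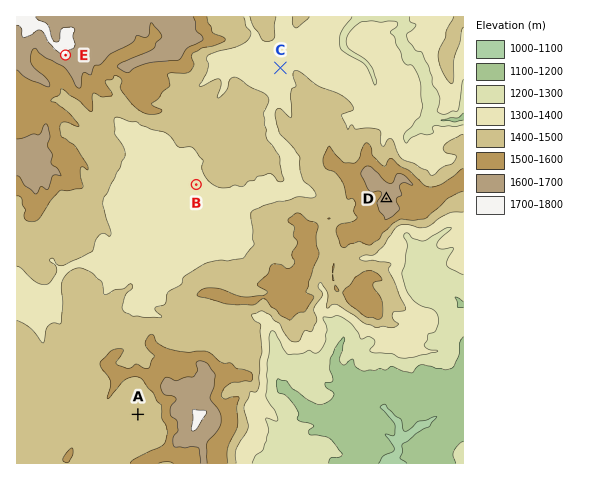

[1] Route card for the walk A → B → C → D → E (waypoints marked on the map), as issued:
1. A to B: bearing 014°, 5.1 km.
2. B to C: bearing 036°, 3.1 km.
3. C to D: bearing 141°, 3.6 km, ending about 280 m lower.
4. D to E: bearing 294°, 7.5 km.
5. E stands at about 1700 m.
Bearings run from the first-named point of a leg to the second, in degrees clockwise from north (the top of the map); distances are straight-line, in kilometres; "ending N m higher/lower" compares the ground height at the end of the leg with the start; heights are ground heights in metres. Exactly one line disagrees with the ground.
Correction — Line 3: it should read "ending about 280 m higher".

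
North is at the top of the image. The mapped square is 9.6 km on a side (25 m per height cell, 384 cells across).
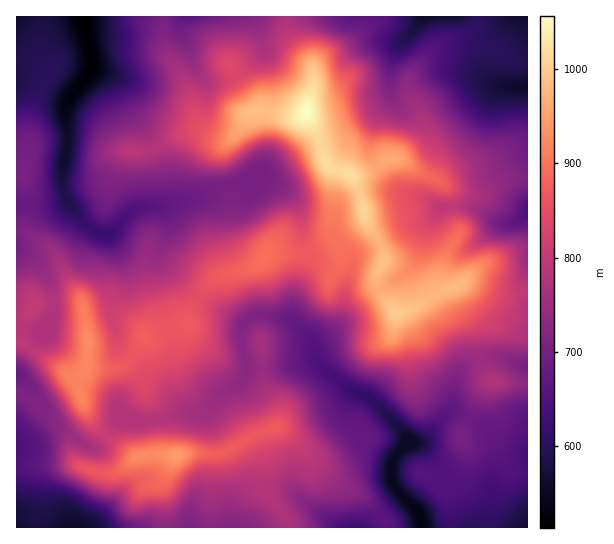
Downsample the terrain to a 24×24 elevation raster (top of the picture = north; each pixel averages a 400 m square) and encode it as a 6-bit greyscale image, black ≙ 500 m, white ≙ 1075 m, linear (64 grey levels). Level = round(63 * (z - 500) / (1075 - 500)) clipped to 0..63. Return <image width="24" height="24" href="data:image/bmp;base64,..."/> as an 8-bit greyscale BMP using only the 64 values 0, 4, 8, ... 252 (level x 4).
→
<image width="24" height="24" href="data:image/bmp;base64,Qk12BgAAAAAAADYEAAAoAAAAGAAAABgAAAABAAgAAAAAAEACAAATCwAAEwsAAAABAAAAAAAAAAAAAAEBAQACAgIAAwMDAAQEBAAFBQUABgYGAAcHBwAICAgACQkJAAoKCgALCwsADAwMAA0NDQAODg4ADw8PABAQEAAREREAEhISABMTEwAUFBQAFRUVABYWFgAXFxcAGBgYABkZGQAaGhoAGxsbABwcHAAdHR0AHh4eAB8fHwAgICAAISEhACIiIgAjIyMAJCQkACUlJQAmJiYAJycnACgoKAApKSkAKioqACsrKwAsLCwALS0tAC4uLgAvLy8AMDAwADExMQAyMjIAMzMzADQ0NAA1NTUANjY2ADc3NwA4ODgAOTk5ADo6OgA7OzsAPDw8AD09PQA+Pj4APz8/AEBAQABBQUEAQkJCAENDQwBEREQARUVFAEZGRgBHR0cASEhIAElJSQBKSkoAS0tLAExMTABNTU0ATk5OAE9PTwBQUFAAUVFRAFJSUgBTU1MAVFRUAFVVVQBWVlYAV1dXAFhYWABZWVkAWlpaAFtbWwBcXFwAXV1dAF5eXgBfX18AYGBgAGFhYQBiYmIAY2NjAGRkZABlZWUAZmZmAGdnZwBoaGgAaWlpAGpqagBra2sAbGxsAG1tbQBubm4Ab29vAHBwcABxcXEAcnJyAHNzcwB0dHQAdXV1AHZ2dgB3d3cAeHh4AHl5eQB6enoAe3t7AHx8fAB9fX0Afn5+AH9/fwCAgIAAgYGBAIKCggCDg4MAhISEAIWFhQCGhoYAh4eHAIiIiACJiYkAioqKAIuLiwCMjIwAjY2NAI6OjgCPj48AkJCQAJGRkQCSkpIAk5OTAJSUlACVlZUAlpaWAJeXlwCYmJgAmZmZAJqamgCbm5sAnJycAJ2dnQCenp4An5+fAKCgoAChoaEAoqKiAKOjowCkpKQApaWlAKampgCnp6cAqKioAKmpqQCqqqoAq6urAKysrACtra0Arq6uAK+vrwCwsLAAsbGxALKysgCzs7MAtLS0ALW1tQC2trYAt7e3ALi4uAC5ubkAurq6ALu7uwC8vLwAvb29AL6+vgC/v78AwMDAAMHBwQDCwsIAw8PDAMTExADFxcUAxsbGAMfHxwDIyMgAycnJAMrKygDLy8sAzMzMAM3NzQDOzs4Az8/PANDQ0ADR0dEA0tLSANPT0wDU1NQA1dXVANbW1gDX19cA2NjYANnZ2QDa2toA29vbANzc3ADd3d0A3t7eAN/f3wDg4OAA4eHhAOLi4gDj4+MA5OTkAOXl5QDm5uYA5+fnAOjo6ADp6ekA6urqAOvr6wDs7OwA7e3tAO7u7gDv7+8A8PDwAPHx8QDy8vIA8/PzAPT09AD19fUA9vb2APf39wD4+PgA+fn5APr6+gD7+/sA/Pz8AP39/QD+/v4A////ACAgHCRAZGhoZGRkbHRoUERERBwgNDAwJCwwNFRskJiIcHR0eHRoZGBUKBw4QDw4NEBMcJSgpKyoiISAgHx4dGRIHDhERERAQERUfICQsLi8qKCYkIiAdFxIJCQ4TFBIQEhYcISEiIyMhISUnJiAZFBMMCQ4UFBMSFRgiKSAgIB4dHB8iJB0VEg8MFBQTFhUTFh0rKyMjIyEeGxodHRgSDg8VGxgWGhwZGCQsLSknJSQiHxobFxMQFBseIB0ZGxwYHyAnLScnKCclIRocFxISGicsKiYfHh0cHx4mLCQnKCcnIRkZFRQWGycyMSwoJSIgIB8mKSIjJSYmIx4aGBohIiw1NTMvKiUhHR0iIR8eHyElJyclIiIoKDAyMTMzMCchGBsbGRgaGx0iJigrKSgpKzAzLi4tLCkfFxkVEQ8WGRkdICMpKScrLDEwKSgqJB4aFRINDxESFBUYGRofJCQrMDUsJyMkHxcTFBALEhUTExQVFhcXGiEtMjQqJiQjHhoVFg8LFRgYGBgZGRcWGSU1NzQuKykkHRoYFhAJFRweHR4iKCIaHy43NDAxLSQgGxgWFA8IExkbHSImLDAsLzc3MSknIyAbFhQUDwsGDhMWGiEkKTM1Nzw2LCAcHBsVDw0NCwoFBwwQFh4gIyovMjg0KR4YGhYQCwgHCgsIAwgPFhwdIiQjKDMwJR0UFhIOCgoJCQoIAwoQFxkaICEeIiooHRUODhAODAsKCAkFAwoQFRUWGRobHh4aFRMPCgoLCwoIA=="/>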